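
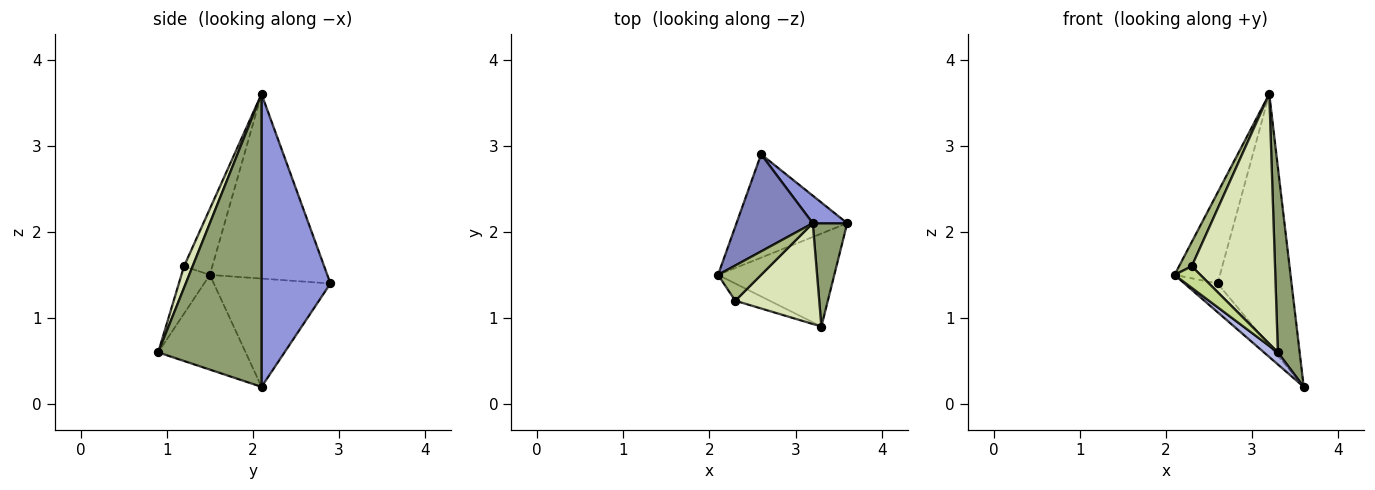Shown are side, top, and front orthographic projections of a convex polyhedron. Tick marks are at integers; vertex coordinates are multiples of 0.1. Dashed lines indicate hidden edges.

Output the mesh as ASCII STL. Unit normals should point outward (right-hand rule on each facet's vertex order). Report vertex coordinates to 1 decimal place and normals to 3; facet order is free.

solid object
 facet normal -0.686 0.195 -0.701
  outer loop
   vertex 2.6 2.9 1.4
   vertex 3.6 2.1 0.2
   vertex 2.1 1.5 1.5
  endloop
 endfacet
 facet normal -0.870 0.337 0.360
  outer loop
   vertex 3.2 2.1 3.6
   vertex 2.6 2.9 1.4
   vertex 2.1 1.5 1.5
  endloop
 endfacet
 facet normal 0.679 0.729 0.080
  outer loop
   vertex 3.2 2.1 3.6
   vertex 3.6 2.1 0.2
   vertex 2.6 2.9 1.4
  endloop
 endfacet
 facet normal -0.629 -0.100 -0.771
  outer loop
   vertex 3.3 0.9 0.6
   vertex 2.1 1.5 1.5
   vertex 3.6 2.1 0.2
  endloop
 endfacet
 facet normal 0.972 -0.205 0.114
  outer loop
   vertex 3.3 0.9 0.6
   vertex 3.6 2.1 0.2
   vertex 3.2 2.1 3.6
  endloop
 endfacet
 facet normal -0.784 -0.352 0.511
  outer loop
   vertex 2.3 1.2 1.6
   vertex 3.2 2.1 3.6
   vertex 2.1 1.5 1.5
  endloop
 endfacet
 facet normal -0.652 -0.592 -0.474
  outer loop
   vertex 2.3 1.2 1.6
   vertex 2.1 1.5 1.5
   vertex 3.3 0.9 0.6
  endloop
 endfacet
 facet normal 0.095 -0.923 0.372
  outer loop
   vertex 2.3 1.2 1.6
   vertex 3.3 0.9 0.6
   vertex 3.2 2.1 3.6
  endloop
 endfacet
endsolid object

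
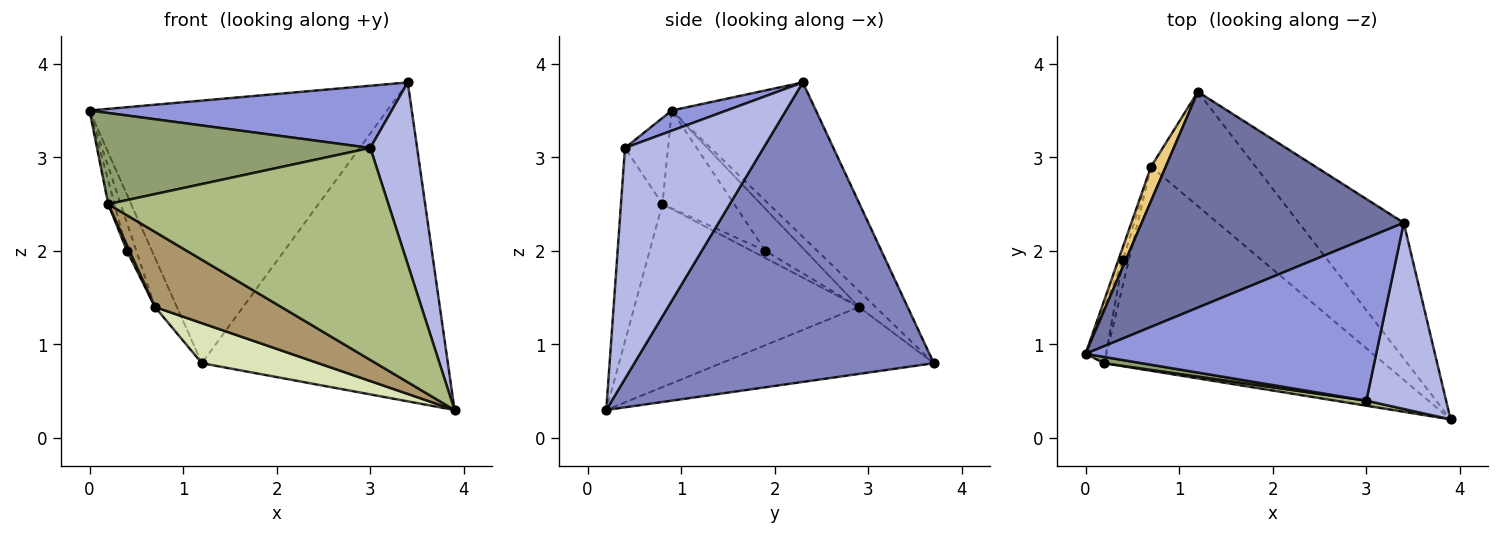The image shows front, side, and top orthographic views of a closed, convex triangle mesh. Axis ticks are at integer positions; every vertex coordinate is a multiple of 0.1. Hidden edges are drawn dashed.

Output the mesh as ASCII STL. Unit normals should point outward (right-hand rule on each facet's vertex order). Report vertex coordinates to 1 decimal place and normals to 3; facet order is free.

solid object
 facet normal -0.350 0.724 0.595
  outer loop
   vertex 3.4 2.3 3.8
   vertex 1.2 3.7 0.8
   vertex 0.0 0.9 3.5
  endloop
 endfacet
 facet normal 0.746 0.613 -0.261
  outer loop
   vertex 3.4 2.3 3.8
   vertex 3.9 0.2 0.3
   vertex 1.2 3.7 0.8
  endloop
 endfacet
 facet normal 0.065 -0.357 0.932
  outer loop
   vertex 3.0 0.4 3.1
   vertex 3.4 2.3 3.8
   vertex 0.0 0.9 3.5
  endloop
 endfacet
 facet normal 0.900 -0.304 0.311
  outer loop
   vertex 3.0 0.4 3.1
   vertex 3.9 0.2 0.3
   vertex 3.4 2.3 3.8
  endloop
 endfacet
 facet normal -0.155 -0.986 0.068
  outer loop
   vertex 0.2 0.8 2.5
   vertex 3.0 0.4 3.1
   vertex 0.0 0.9 3.5
  endloop
 endfacet
 facet normal -0.146 -0.989 0.024
  outer loop
   vertex 0.2 0.8 2.5
   vertex 3.9 0.2 0.3
   vertex 3.0 0.4 3.1
  endloop
 endfacet
 facet normal -0.975 0.085 -0.204
  outer loop
   vertex 0.4 1.9 2.0
   vertex 0.2 0.8 2.5
   vertex 0.0 0.9 3.5
  endloop
 endfacet
 facet normal -0.517 -0.283 -0.808
  outer loop
   vertex 0.7 2.9 1.4
   vertex 1.2 3.7 0.8
   vertex 3.9 0.2 0.3
  endloop
 endfacet
 facet normal -0.523 -0.294 -0.800
  outer loop
   vertex 0.7 2.9 1.4
   vertex 3.9 0.2 0.3
   vertex 0.2 0.8 2.5
  endloop
 endfacet
 facet normal -0.768 -0.144 -0.624
  outer loop
   vertex 0.7 2.9 1.4
   vertex 0.2 0.8 2.5
   vertex 0.4 1.9 2.0
  endloop
 endfacet
 facet normal -0.530 0.695 0.486
  outer loop
   vertex 0.7 2.9 1.4
   vertex 0.0 0.9 3.5
   vertex 1.2 3.7 0.8
  endloop
 endfacet
 facet normal -0.968 0.226 -0.108
  outer loop
   vertex 0.7 2.9 1.4
   vertex 0.4 1.9 2.0
   vertex 0.0 0.9 3.5
  endloop
 endfacet
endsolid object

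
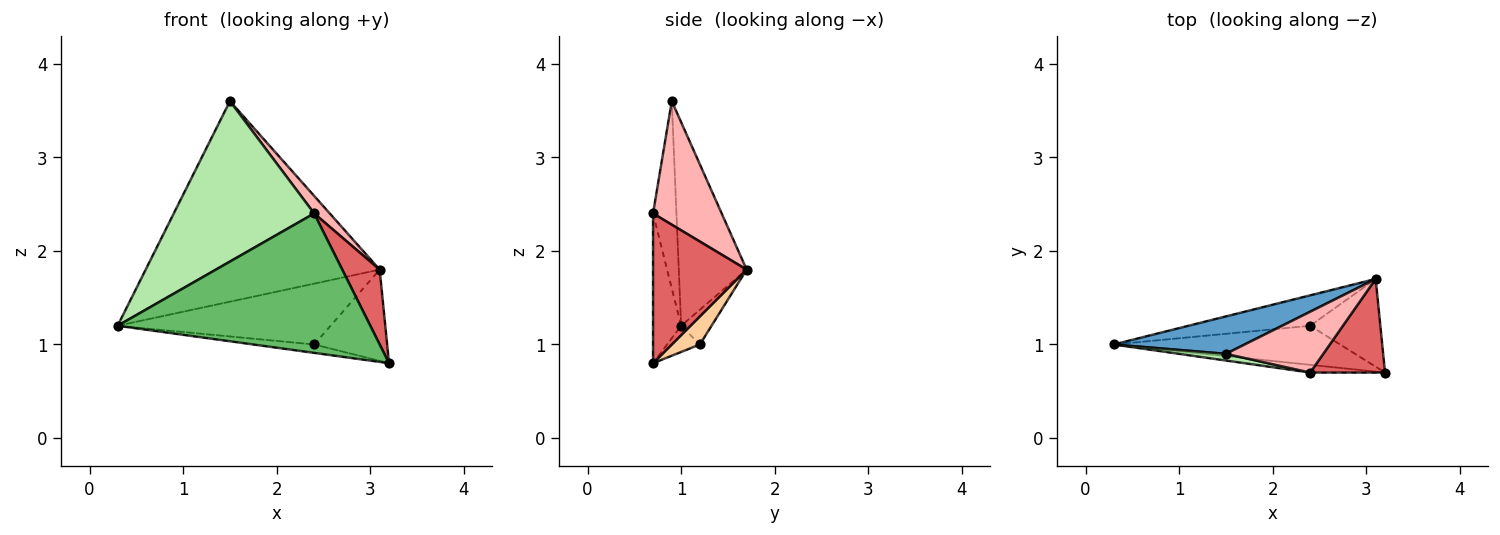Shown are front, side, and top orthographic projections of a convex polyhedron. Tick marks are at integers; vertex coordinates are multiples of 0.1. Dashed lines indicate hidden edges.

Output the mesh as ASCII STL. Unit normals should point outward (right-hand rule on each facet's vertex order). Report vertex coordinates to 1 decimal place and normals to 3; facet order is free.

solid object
 facet normal -0.274 0.945 0.176
  outer loop
   vertex 1.5 0.9 3.6
   vertex 3.1 1.7 1.8
   vertex 0.3 1.0 1.2
  endloop
 endfacet
 facet normal -0.112 0.209 -0.971
  outer loop
   vertex 2.4 1.2 1.0
   vertex 3.2 0.7 0.8
   vertex 0.3 1.0 1.2
  endloop
 endfacet
 facet normal -0.127 0.887 -0.444
  outer loop
   vertex 2.4 1.2 1.0
   vertex 0.3 1.0 1.2
   vertex 3.1 1.7 1.8
  endloop
 endfacet
 facet normal 0.267 0.695 -0.668
  outer loop
   vertex 2.4 1.2 1.0
   vertex 3.1 1.7 1.8
   vertex 3.2 0.7 0.8
  endloop
 endfacet
 facet normal -0.110 -0.992 -0.055
  outer loop
   vertex 2.4 0.7 2.4
   vertex 0.3 1.0 1.2
   vertex 3.2 0.7 0.8
  endloop
 endfacet
 facet normal -0.164 -0.986 0.041
  outer loop
   vertex 2.4 0.7 2.4
   vertex 1.5 0.9 3.6
   vertex 0.3 1.0 1.2
  endloop
 endfacet
 facet normal 0.842 -0.337 0.421
  outer loop
   vertex 2.4 0.7 2.4
   vertex 3.2 0.7 0.8
   vertex 3.1 1.7 1.8
  endloop
 endfacet
 facet normal 0.773 -0.176 0.609
  outer loop
   vertex 2.4 0.7 2.4
   vertex 3.1 1.7 1.8
   vertex 1.5 0.9 3.6
  endloop
 endfacet
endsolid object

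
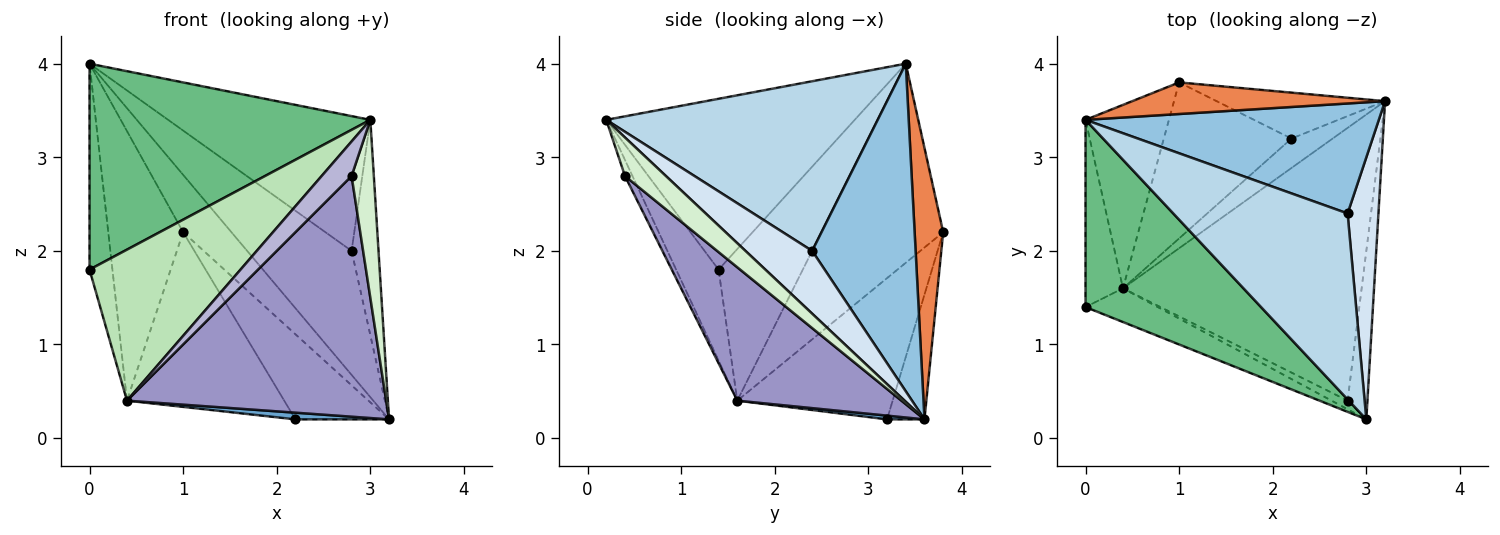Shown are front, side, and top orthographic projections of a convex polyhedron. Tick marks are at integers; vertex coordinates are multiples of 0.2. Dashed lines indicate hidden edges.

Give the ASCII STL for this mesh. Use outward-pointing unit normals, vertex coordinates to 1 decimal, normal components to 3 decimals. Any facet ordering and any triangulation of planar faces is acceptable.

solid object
 facet normal 0.088 -0.221 -0.971
  outer loop
   vertex 0.4 1.6 0.4
   vertex 2.2 3.2 0.2
   vertex 3.2 3.6 0.2
  endloop
 endfacet
 facet normal 0.595 0.601 0.533
  outer loop
   vertex 2.8 2.4 2.0
   vertex 3.2 3.6 0.2
   vertex 0.0 3.4 4.0
  endloop
 endfacet
 facet normal 0.619 0.461 0.636
  outer loop
   vertex 2.8 2.4 2.0
   vertex 0.0 3.4 4.0
   vertex 3.0 0.2 3.4
  endloop
 endfacet
 facet normal 0.844 0.341 0.415
  outer loop
   vertex 2.8 2.4 2.0
   vertex 3.0 0.2 3.4
   vertex 3.2 3.6 0.2
  endloop
 endfacet
 facet normal 0.460 0.778 0.428
  outer loop
   vertex 1.0 3.8 2.2
   vertex 0.0 3.4 4.0
   vertex 3.2 3.6 0.2
  endloop
 endfacet
 facet normal -0.332 0.830 -0.448
  outer loop
   vertex 1.0 3.8 2.2
   vertex 3.2 3.6 0.2
   vertex 2.2 3.2 0.2
  endloop
 endfacet
 facet normal -0.802 0.494 -0.336
  outer loop
   vertex 1.0 3.8 2.2
   vertex 0.4 1.6 0.4
   vertex 0.0 3.4 4.0
  endloop
 endfacet
 facet normal -0.593 0.600 -0.536
  outer loop
   vertex 1.0 3.8 2.2
   vertex 2.2 3.2 0.2
   vertex 0.4 1.6 0.4
  endloop
 endfacet
 facet normal -0.548 -0.619 0.563
  outer loop
   vertex 0.0 1.4 1.8
   vertex 3.0 0.2 3.4
   vertex 0.0 3.4 4.0
  endloop
 endfacet
 facet normal -0.939 0.255 -0.232
  outer loop
   vertex 0.0 1.4 1.8
   vertex 0.0 3.4 4.0
   vertex 0.4 1.6 0.4
  endloop
 endfacet
 facet normal -0.264 -0.941 -0.210
  outer loop
   vertex 0.0 1.4 1.8
   vertex 0.4 1.6 0.4
   vertex 3.0 0.2 3.4
  endloop
 endfacet
 facet normal 0.801 -0.435 -0.412
  outer loop
   vertex 2.8 0.4 2.8
   vertex 3.2 3.6 0.2
   vertex 3.0 0.2 3.4
  endloop
 endfacet
 facet normal 0.386 -0.610 -0.692
  outer loop
   vertex 2.8 0.4 2.8
   vertex 0.4 1.6 0.4
   vertex 3.2 3.6 0.2
  endloop
 endfacet
 facet normal -0.236 -0.943 -0.236
  outer loop
   vertex 2.8 0.4 2.8
   vertex 3.0 0.2 3.4
   vertex 0.4 1.6 0.4
  endloop
 endfacet
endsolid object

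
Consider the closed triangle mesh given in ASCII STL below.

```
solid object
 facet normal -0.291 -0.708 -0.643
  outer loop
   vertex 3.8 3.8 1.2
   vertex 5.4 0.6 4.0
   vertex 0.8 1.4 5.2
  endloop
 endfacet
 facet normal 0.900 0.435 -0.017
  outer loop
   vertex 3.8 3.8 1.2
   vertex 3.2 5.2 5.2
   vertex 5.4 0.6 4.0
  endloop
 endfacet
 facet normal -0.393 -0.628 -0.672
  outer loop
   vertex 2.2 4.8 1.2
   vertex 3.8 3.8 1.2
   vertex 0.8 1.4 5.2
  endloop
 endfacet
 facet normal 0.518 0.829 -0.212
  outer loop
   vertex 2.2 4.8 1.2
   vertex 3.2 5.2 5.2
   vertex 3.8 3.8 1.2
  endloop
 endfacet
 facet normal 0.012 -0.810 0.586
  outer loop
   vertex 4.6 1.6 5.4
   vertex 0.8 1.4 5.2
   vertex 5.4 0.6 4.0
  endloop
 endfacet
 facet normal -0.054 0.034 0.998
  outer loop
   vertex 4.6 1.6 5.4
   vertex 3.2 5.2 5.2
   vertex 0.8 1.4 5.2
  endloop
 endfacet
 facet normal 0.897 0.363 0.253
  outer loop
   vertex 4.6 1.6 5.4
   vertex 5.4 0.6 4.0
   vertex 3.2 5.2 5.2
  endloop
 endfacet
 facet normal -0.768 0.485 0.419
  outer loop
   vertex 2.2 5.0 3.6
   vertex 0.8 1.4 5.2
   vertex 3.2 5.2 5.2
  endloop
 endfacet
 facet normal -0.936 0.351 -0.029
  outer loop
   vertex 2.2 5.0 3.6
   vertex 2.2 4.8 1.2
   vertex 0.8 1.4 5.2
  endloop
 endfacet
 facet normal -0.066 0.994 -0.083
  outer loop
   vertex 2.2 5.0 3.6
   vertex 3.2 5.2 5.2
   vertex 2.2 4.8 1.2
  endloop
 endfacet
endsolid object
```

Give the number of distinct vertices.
7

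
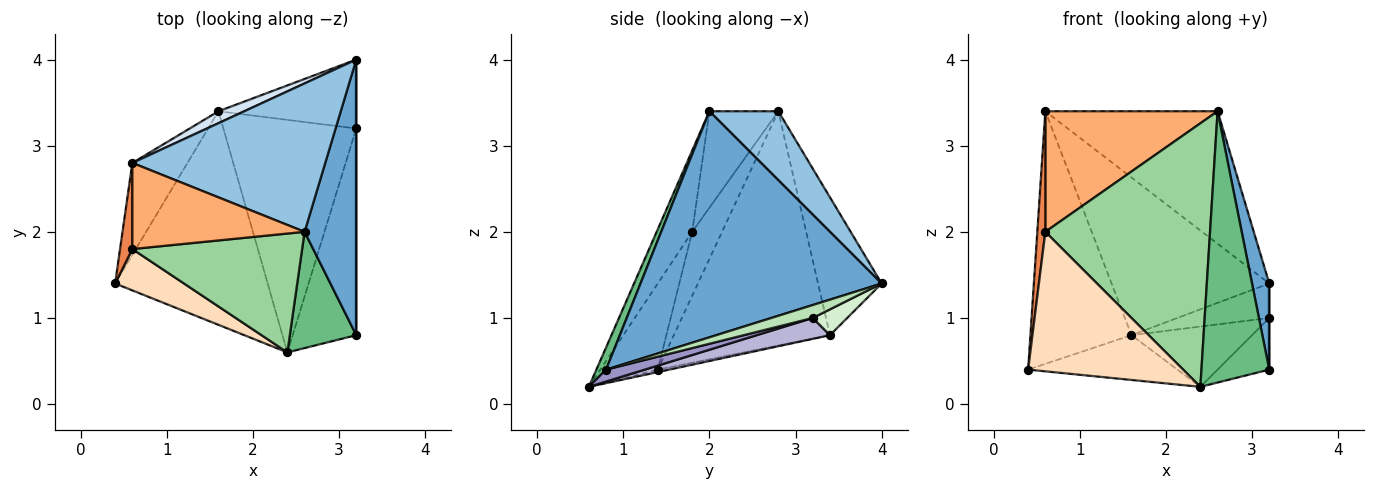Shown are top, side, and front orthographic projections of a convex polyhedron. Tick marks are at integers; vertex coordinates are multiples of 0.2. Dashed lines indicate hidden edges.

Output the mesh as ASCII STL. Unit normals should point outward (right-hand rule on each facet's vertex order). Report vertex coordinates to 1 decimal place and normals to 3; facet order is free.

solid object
 facet normal 0.973 -0.069 0.222
  outer loop
   vertex 2.6 2.0 3.4
   vertex 3.2 0.8 0.4
   vertex 3.2 4.0 1.4
  endloop
 endfacet
 facet normal 0.257 0.644 0.721
  outer loop
   vertex 0.6 2.8 3.4
   vertex 2.6 2.0 3.4
   vertex 3.2 4.0 1.4
  endloop
 endfacet
 facet normal -0.824 0.533 -0.194
  outer loop
   vertex 1.6 3.4 0.8
   vertex 0.4 1.4 0.4
   vertex 0.6 2.8 3.4
  endloop
 endfacet
 facet normal -0.373 0.925 0.070
  outer loop
   vertex 1.6 3.4 0.8
   vertex 0.6 2.8 3.4
   vertex 3.2 4.0 1.4
  endloop
 endfacet
 facet normal -0.949 -0.256 0.183
  outer loop
   vertex 0.6 1.8 2.0
   vertex 0.6 2.8 3.4
   vertex 0.4 1.4 0.4
  endloop
 endfacet
 facet normal -0.310 -0.774 0.553
  outer loop
   vertex 0.6 1.8 2.0
   vertex 2.6 2.0 3.4
   vertex 0.6 2.8 3.4
  endloop
 endfacet
 facet normal -0.016 0.205 -0.979
  outer loop
   vertex 2.4 0.6 0.2
   vertex 0.4 1.4 0.4
   vertex 1.6 3.4 0.8
  endloop
 endfacet
 facet normal -0.335 -0.904 0.268
  outer loop
   vertex 2.4 0.6 0.2
   vertex 0.6 1.8 2.0
   vertex 0.4 1.4 0.4
  endloop
 endfacet
 facet normal 0.130 -0.911 0.391
  outer loop
   vertex 2.4 0.6 0.2
   vertex 3.2 0.8 0.4
   vertex 2.6 2.0 3.4
  endloop
 endfacet
 facet normal -0.193 -0.894 0.403
  outer loop
   vertex 2.4 0.6 0.2
   vertex 2.6 2.0 3.4
   vertex 0.6 1.8 2.0
  endloop
 endfacet
 facet normal 1.000 0.000 0.000
  outer loop
   vertex 3.2 3.2 1.0
   vertex 3.2 4.0 1.4
   vertex 3.2 0.8 0.4
  endloop
 endfacet
 facet normal 0.165 0.441 -0.882
  outer loop
   vertex 3.2 3.2 1.0
   vertex 1.6 3.4 0.8
   vertex 3.2 4.0 1.4
  endloop
 endfacet
 facet normal 0.179 0.239 -0.954
  outer loop
   vertex 3.2 3.2 1.0
   vertex 3.2 0.8 0.4
   vertex 2.4 0.6 0.2
  endloop
 endfacet
 facet normal 0.151 0.248 -0.957
  outer loop
   vertex 3.2 3.2 1.0
   vertex 2.4 0.6 0.2
   vertex 1.6 3.4 0.8
  endloop
 endfacet
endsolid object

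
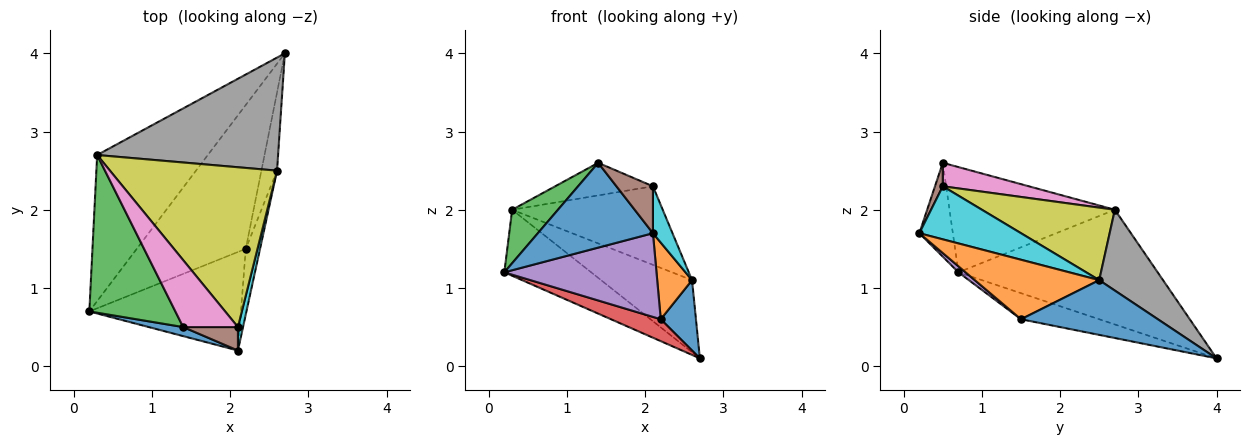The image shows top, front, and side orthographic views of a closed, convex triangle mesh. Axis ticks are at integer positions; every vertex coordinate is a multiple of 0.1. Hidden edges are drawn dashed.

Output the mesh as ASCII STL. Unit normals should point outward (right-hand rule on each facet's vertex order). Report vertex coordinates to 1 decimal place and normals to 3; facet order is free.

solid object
 facet normal -0.278 -0.955 0.102
  outer loop
   vertex 1.4 0.5 2.6
   vertex 0.2 0.7 1.2
   vertex 2.1 0.2 1.7
  endloop
 endfacet
 facet normal -0.687 0.299 -0.663
  outer loop
   vertex 0.3 2.7 2.0
   vertex 2.7 4.0 0.1
   vertex 0.2 0.7 1.2
  endloop
 endfacet
 facet normal -0.757 -0.210 0.619
  outer loop
   vertex 0.3 2.7 2.0
   vertex 0.2 0.7 1.2
   vertex 1.4 0.5 2.6
  endloop
 endfacet
 facet normal -0.230 -0.146 -0.962
  outer loop
   vertex 2.2 1.5 0.6
   vertex 0.2 0.7 1.2
   vertex 2.7 4.0 0.1
  endloop
 endfacet
 facet normal 0.030 -0.647 -0.762
  outer loop
   vertex 2.2 1.5 0.6
   vertex 2.1 0.2 1.7
   vertex 0.2 0.7 1.2
  endloop
 endfacet
 facet normal 0.188 -0.878 0.439
  outer loop
   vertex 2.1 0.5 2.3
   vertex 1.4 0.5 2.6
   vertex 2.1 0.2 1.7
  endloop
 endfacet
 facet normal 0.360 0.409 0.839
  outer loop
   vertex 2.1 0.5 2.3
   vertex 0.3 2.7 2.0
   vertex 1.4 0.5 2.6
  endloop
 endfacet
 facet normal 0.353 0.503 0.789
  outer loop
   vertex 2.6 2.5 1.1
   vertex 2.7 4.0 0.1
   vertex 0.3 2.7 2.0
  endloop
 endfacet
 facet normal 0.363 0.411 0.836
  outer loop
   vertex 2.6 2.5 1.1
   vertex 0.3 2.7 2.0
   vertex 2.1 0.5 2.3
  endloop
 endfacet
 facet normal 0.978 -0.188 0.094
  outer loop
   vertex 2.6 2.5 1.1
   vertex 2.1 0.5 2.3
   vertex 2.1 0.2 1.7
  endloop
 endfacet
 facet normal 0.933 -0.240 -0.267
  outer loop
   vertex 2.6 2.5 1.1
   vertex 2.2 1.5 0.6
   vertex 2.7 4.0 0.1
  endloop
 endfacet
 facet normal 0.938 -0.263 -0.225
  outer loop
   vertex 2.6 2.5 1.1
   vertex 2.1 0.2 1.7
   vertex 2.2 1.5 0.6
  endloop
 endfacet
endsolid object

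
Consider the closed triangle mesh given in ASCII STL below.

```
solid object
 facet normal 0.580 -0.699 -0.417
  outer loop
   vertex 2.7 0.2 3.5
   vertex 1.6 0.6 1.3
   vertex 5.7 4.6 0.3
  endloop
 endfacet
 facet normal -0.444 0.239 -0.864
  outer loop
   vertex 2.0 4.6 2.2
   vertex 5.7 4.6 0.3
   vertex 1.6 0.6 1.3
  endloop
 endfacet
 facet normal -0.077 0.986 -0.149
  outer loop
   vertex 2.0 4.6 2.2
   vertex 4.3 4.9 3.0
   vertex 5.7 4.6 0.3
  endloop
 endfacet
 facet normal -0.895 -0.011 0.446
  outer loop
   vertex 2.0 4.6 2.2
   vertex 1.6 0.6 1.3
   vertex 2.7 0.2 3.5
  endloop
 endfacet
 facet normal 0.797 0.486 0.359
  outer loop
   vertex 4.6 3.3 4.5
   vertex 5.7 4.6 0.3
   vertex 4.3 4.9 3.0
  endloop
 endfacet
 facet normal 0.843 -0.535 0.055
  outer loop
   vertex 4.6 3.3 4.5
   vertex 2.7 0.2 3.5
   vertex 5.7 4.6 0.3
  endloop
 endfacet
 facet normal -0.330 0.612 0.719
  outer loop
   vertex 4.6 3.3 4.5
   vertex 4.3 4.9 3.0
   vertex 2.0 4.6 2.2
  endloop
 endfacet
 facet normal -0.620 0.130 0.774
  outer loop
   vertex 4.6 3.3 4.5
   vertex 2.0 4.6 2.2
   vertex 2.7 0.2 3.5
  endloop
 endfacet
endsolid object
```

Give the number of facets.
8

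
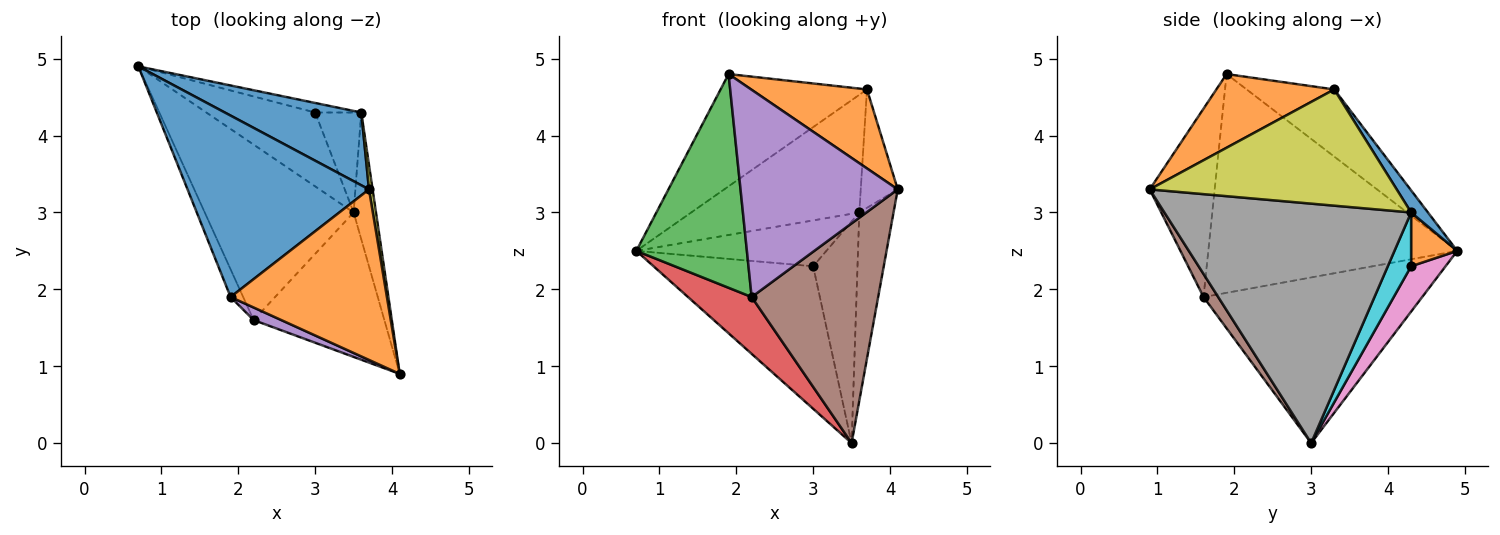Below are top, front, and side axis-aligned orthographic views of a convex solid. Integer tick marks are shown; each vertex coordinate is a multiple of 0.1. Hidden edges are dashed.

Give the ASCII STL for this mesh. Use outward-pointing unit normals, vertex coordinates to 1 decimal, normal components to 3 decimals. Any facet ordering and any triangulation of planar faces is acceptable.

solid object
 facet normal -0.300 0.502 0.811
  outer loop
   vertex 3.7 3.3 4.6
   vertex 0.7 4.9 2.5
   vertex 1.9 1.9 4.8
  endloop
 endfacet
 facet normal 0.393 -0.386 0.834
  outer loop
   vertex 3.7 3.3 4.6
   vertex 1.9 1.9 4.8
   vertex 4.1 0.9 3.3
  endloop
 endfacet
 facet normal -0.913 -0.405 -0.052
  outer loop
   vertex 2.2 1.6 1.9
   vertex 1.9 1.9 4.8
   vertex 0.7 4.9 2.5
  endloop
 endfacet
 facet normal -0.727 -0.212 -0.653
  outer loop
   vertex 2.2 1.6 1.9
   vertex 0.7 4.9 2.5
   vertex 3.5 3.0 0.0
  endloop
 endfacet
 facet normal -0.381 -0.923 0.056
  outer loop
   vertex 2.2 1.6 1.9
   vertex 4.1 0.9 3.3
   vertex 1.9 1.9 4.8
  endloop
 endfacet
 facet normal 0.096 -0.832 -0.547
  outer loop
   vertex 2.2 1.6 1.9
   vertex 3.5 3.0 0.0
   vertex 4.1 0.9 3.3
  endloop
 endfacet
 facet normal 0.188 0.872 -0.452
  outer loop
   vertex 3.0 4.3 2.3
   vertex 3.5 3.0 0.0
   vertex 0.7 4.9 2.5
  endloop
 endfacet
 facet normal 0.986 0.137 -0.092
  outer loop
   vertex 3.6 4.3 3.0
   vertex 4.1 0.9 3.3
   vertex 3.5 3.0 0.0
  endloop
 endfacet
 facet normal 0.988 0.148 0.031
  outer loop
   vertex 3.6 4.3 3.0
   vertex 3.7 3.3 4.6
   vertex 4.1 0.9 3.3
  endloop
 endfacet
 facet normal 0.432 0.822 -0.371
  outer loop
   vertex 3.6 4.3 3.0
   vertex 3.5 3.0 0.0
   vertex 3.0 4.3 2.3
  endloop
 endfacet
 facet normal 0.085 0.847 0.524
  outer loop
   vertex 3.6 4.3 3.0
   vertex 0.7 4.9 2.5
   vertex 3.7 3.3 4.6
  endloop
 endfacet
 facet normal 0.231 0.952 -0.198
  outer loop
   vertex 3.6 4.3 3.0
   vertex 3.0 4.3 2.3
   vertex 0.7 4.9 2.5
  endloop
 endfacet
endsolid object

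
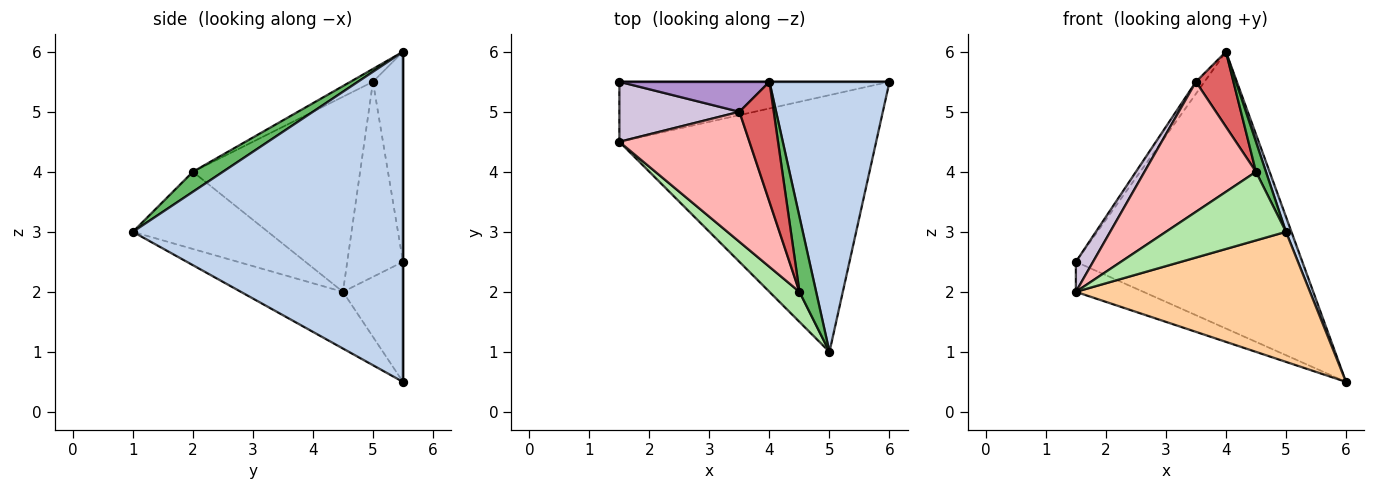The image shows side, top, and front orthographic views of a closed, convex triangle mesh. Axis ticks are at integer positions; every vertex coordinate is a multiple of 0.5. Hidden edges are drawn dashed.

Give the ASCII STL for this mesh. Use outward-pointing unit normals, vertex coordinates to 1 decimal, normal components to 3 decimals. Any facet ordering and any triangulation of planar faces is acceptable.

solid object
 facet normal 0.000 1.000 0.000
  outer loop
   vertex 4.0 5.5 6.0
   vertex 6.0 5.5 0.5
   vertex 1.5 5.5 2.5
  endloop
 endfacet
 facet normal 0.940 -0.019 0.342
  outer loop
   vertex 4.0 5.5 6.0
   vertex 5.0 1.0 3.0
   vertex 6.0 5.5 0.5
  endloop
 endfacet
 facet normal -0.369 0.416 -0.831
  outer loop
   vertex 1.5 4.5 2.0
   vertex 1.5 5.5 2.5
   vertex 6.0 5.5 0.5
  endloop
 endfacet
 facet normal -0.193 -0.443 -0.875
  outer loop
   vertex 1.5 4.5 2.0
   vertex 6.0 5.5 0.5
   vertex 5.0 1.0 3.0
  endloop
 endfacet
 facet normal 0.744 -0.248 0.620
  outer loop
   vertex 4.5 2.0 4.0
   vertex 5.0 1.0 3.0
   vertex 4.0 5.5 6.0
  endloop
 endfacet
 facet normal -0.718 -0.638 0.279
  outer loop
   vertex 4.5 2.0 4.0
   vertex 1.5 4.5 2.0
   vertex 5.0 1.0 3.0
  endloop
 endfacet
 facet normal -0.303 -0.505 0.808
  outer loop
   vertex 3.5 5.0 5.5
   vertex 4.5 2.0 4.0
   vertex 4.0 5.5 6.0
  endloop
 endfacet
 facet normal -0.728 -0.485 0.485
  outer loop
   vertex 3.5 5.0 5.5
   vertex 1.5 4.5 2.0
   vertex 4.5 2.0 4.0
  endloop
 endfacet
 facet normal -0.793 0.226 0.566
  outer loop
   vertex 3.5 5.0 5.5
   vertex 4.0 5.5 6.0
   vertex 1.5 5.5 2.5
  endloop
 endfacet
 facet normal -0.824 -0.253 0.507
  outer loop
   vertex 3.5 5.0 5.5
   vertex 1.5 5.5 2.5
   vertex 1.5 4.5 2.0
  endloop
 endfacet
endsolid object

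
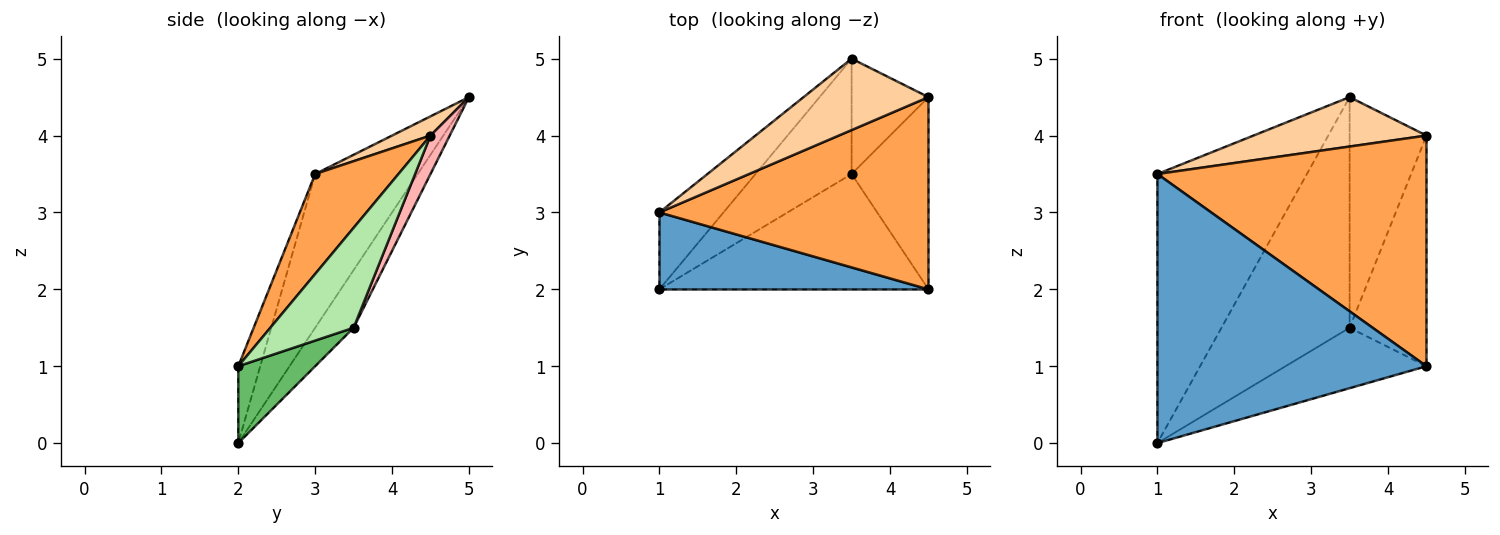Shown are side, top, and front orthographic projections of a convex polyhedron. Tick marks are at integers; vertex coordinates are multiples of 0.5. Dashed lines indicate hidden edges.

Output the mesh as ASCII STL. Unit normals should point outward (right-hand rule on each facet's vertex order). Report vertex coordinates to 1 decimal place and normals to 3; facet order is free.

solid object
 facet normal -0.078 -0.959 0.274
  outer loop
   vertex 1.0 3.0 3.5
   vertex 1.0 2.0 0.0
   vertex 4.5 2.0 1.0
  endloop
 endfacet
 facet normal -0.550 0.803 -0.229
  outer loop
   vertex 1.0 3.0 3.5
   vertex 3.5 5.0 4.5
   vertex 1.0 2.0 0.0
  endloop
 endfacet
 facet normal 0.231 -0.747 0.623
  outer loop
   vertex 1.0 3.0 3.5
   vertex 4.5 2.0 1.0
   vertex 4.5 4.5 4.0
  endloop
 endfacet
 facet normal 0.125 -0.565 0.816
  outer loop
   vertex 1.0 3.0 3.5
   vertex 4.5 4.5 4.0
   vertex 3.5 5.0 4.5
  endloop
 endfacet
 facet normal 0.245 0.450 -0.859
  outer loop
   vertex 3.5 3.5 1.5
   vertex 4.5 2.0 1.0
   vertex 1.0 2.0 0.0
  endloop
 endfacet
 facet normal 0.640 0.590 -0.492
  outer loop
   vertex 3.5 3.5 1.5
   vertex 4.5 4.5 4.0
   vertex 4.5 2.0 1.0
  endloop
 endfacet
 facet normal -0.259 0.864 -0.432
  outer loop
   vertex 3.5 3.5 1.5
   vertex 1.0 2.0 0.0
   vertex 3.5 5.0 4.5
  endloop
 endfacet
 facet normal 0.218 0.873 -0.436
  outer loop
   vertex 3.5 3.5 1.5
   vertex 3.5 5.0 4.5
   vertex 4.5 4.5 4.0
  endloop
 endfacet
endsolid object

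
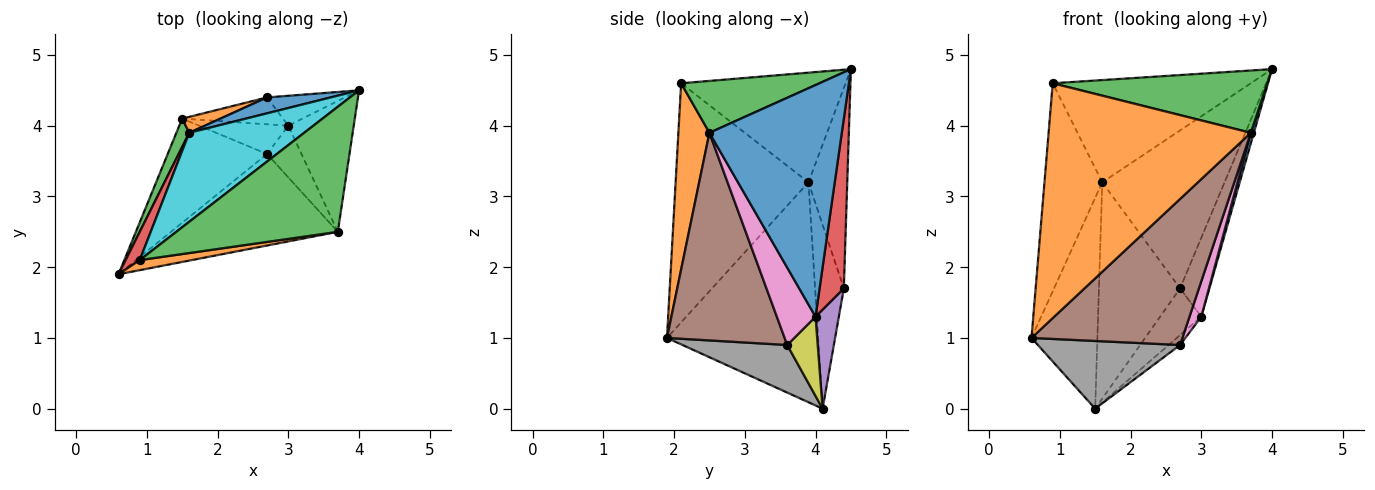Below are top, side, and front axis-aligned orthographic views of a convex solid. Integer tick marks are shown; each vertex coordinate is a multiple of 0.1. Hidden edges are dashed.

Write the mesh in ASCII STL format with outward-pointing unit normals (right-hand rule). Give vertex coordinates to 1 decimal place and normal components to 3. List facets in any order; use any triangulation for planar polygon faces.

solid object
 facet normal 0.962 -0.022 -0.272
  outer loop
   vertex 3.7 2.5 3.9
   vertex 3.0 4.0 1.3
   vertex 4.0 4.5 4.8
  endloop
 endfacet
 facet normal 0.152 -0.988 0.042
  outer loop
   vertex 0.9 2.1 4.6
   vertex 0.6 1.9 1.0
   vertex 3.7 2.5 3.9
  endloop
 endfacet
 facet normal 0.276 -0.429 0.860
  outer loop
   vertex 0.9 2.1 4.6
   vertex 3.7 2.5 3.9
   vertex 4.0 4.5 4.8
  endloop
 endfacet
 facet normal 0.612 0.739 -0.280
  outer loop
   vertex 2.7 4.4 1.7
   vertex 4.0 4.5 4.8
   vertex 3.0 4.0 1.3
  endloop
 endfacet
 facet normal 0.440 0.778 -0.448
  outer loop
   vertex 2.7 4.4 1.7
   vertex 3.0 4.0 1.3
   vertex 1.5 4.1 0.0
  endloop
 endfacet
 facet normal 0.551 -0.707 -0.443
  outer loop
   vertex 2.7 3.6 0.9
   vertex 3.7 2.5 3.9
   vertex 0.6 1.9 1.0
  endloop
 endfacet
 facet normal 0.880 -0.268 -0.392
  outer loop
   vertex 2.7 3.6 0.9
   vertex 3.0 4.0 1.3
   vertex 3.7 2.5 3.9
  endloop
 endfacet
 facet normal 0.373 -0.506 -0.778
  outer loop
   vertex 2.7 3.6 0.9
   vertex 0.6 1.9 1.0
   vertex 1.5 4.1 0.0
  endloop
 endfacet
 facet normal 0.645 0.242 -0.725
  outer loop
   vertex 2.7 3.6 0.9
   vertex 1.5 4.1 0.0
   vertex 3.0 4.0 1.3
  endloop
 endfacet
 facet normal -0.531 0.639 0.556
  outer loop
   vertex 1.6 3.9 3.2
   vertex 0.9 2.1 4.6
   vertex 4.0 4.5 4.8
  endloop
 endfacet
 facet normal -0.301 0.949 0.096
  outer loop
   vertex 1.6 3.9 3.2
   vertex 4.0 4.5 4.8
   vertex 2.7 4.4 1.7
  endloop
 endfacet
 facet normal -0.333 0.940 0.069
  outer loop
   vertex 1.6 3.9 3.2
   vertex 2.7 4.4 1.7
   vertex 1.5 4.1 0.0
  endloop
 endfacet
 facet normal -0.915 0.399 0.054
  outer loop
   vertex 1.6 3.9 3.2
   vertex 1.5 4.1 0.0
   vertex 0.6 1.9 1.0
  endloop
 endfacet
 facet normal -0.916 0.398 0.054
  outer loop
   vertex 1.6 3.9 3.2
   vertex 0.6 1.9 1.0
   vertex 0.9 2.1 4.6
  endloop
 endfacet
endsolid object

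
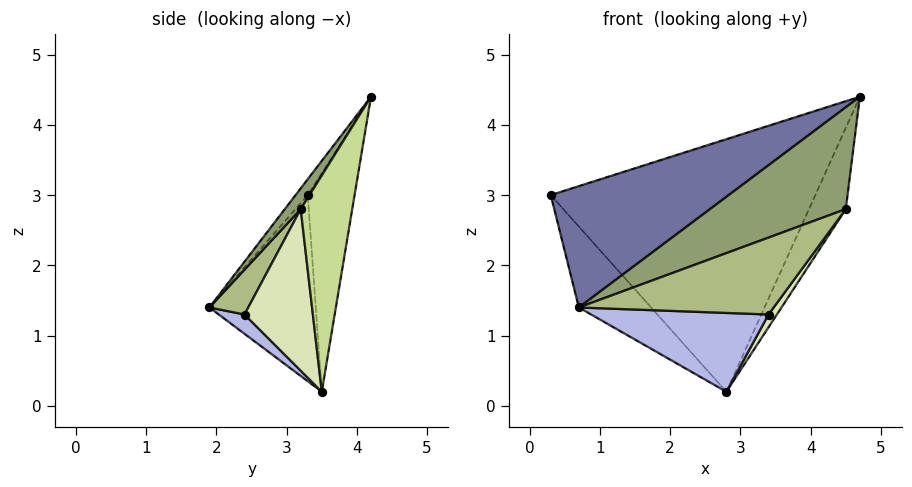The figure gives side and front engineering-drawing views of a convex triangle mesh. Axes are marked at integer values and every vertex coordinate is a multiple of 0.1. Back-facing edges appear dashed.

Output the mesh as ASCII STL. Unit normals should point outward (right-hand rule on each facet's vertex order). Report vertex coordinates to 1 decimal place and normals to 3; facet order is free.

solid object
 facet normal -0.052 -0.758 0.650
  outer loop
   vertex 0.7 1.9 1.4
   vertex 4.7 4.2 4.4
   vertex 0.3 3.3 3.0
  endloop
 endfacet
 facet normal -0.174 0.981 -0.085
  outer loop
   vertex 2.8 3.5 0.2
   vertex 0.3 3.3 3.0
   vertex 4.7 4.2 4.4
  endloop
 endfacet
 facet normal -0.678 0.461 -0.573
  outer loop
   vertex 2.8 3.5 0.2
   vertex 0.7 1.9 1.4
   vertex 0.3 3.3 3.0
  endloop
 endfacet
 facet normal 0.098 -0.676 -0.730
  outer loop
   vertex 3.4 2.4 1.3
   vertex 0.7 1.9 1.4
   vertex 2.8 3.5 0.2
  endloop
 endfacet
 facet normal 0.100 -0.849 0.518
  outer loop
   vertex 4.5 3.2 2.8
   vertex 4.7 4.2 4.4
   vertex 0.7 1.9 1.4
  endloop
 endfacet
 facet normal 0.183 -0.917 0.355
  outer loop
   vertex 4.5 3.2 2.8
   vertex 0.7 1.9 1.4
   vertex 3.4 2.4 1.3
  endloop
 endfacet
 facet normal 0.738 0.527 -0.422
  outer loop
   vertex 4.5 3.2 2.8
   vertex 2.8 3.5 0.2
   vertex 4.7 4.2 4.4
  endloop
 endfacet
 facet normal 0.827 -0.101 -0.553
  outer loop
   vertex 4.5 3.2 2.8
   vertex 3.4 2.4 1.3
   vertex 2.8 3.5 0.2
  endloop
 endfacet
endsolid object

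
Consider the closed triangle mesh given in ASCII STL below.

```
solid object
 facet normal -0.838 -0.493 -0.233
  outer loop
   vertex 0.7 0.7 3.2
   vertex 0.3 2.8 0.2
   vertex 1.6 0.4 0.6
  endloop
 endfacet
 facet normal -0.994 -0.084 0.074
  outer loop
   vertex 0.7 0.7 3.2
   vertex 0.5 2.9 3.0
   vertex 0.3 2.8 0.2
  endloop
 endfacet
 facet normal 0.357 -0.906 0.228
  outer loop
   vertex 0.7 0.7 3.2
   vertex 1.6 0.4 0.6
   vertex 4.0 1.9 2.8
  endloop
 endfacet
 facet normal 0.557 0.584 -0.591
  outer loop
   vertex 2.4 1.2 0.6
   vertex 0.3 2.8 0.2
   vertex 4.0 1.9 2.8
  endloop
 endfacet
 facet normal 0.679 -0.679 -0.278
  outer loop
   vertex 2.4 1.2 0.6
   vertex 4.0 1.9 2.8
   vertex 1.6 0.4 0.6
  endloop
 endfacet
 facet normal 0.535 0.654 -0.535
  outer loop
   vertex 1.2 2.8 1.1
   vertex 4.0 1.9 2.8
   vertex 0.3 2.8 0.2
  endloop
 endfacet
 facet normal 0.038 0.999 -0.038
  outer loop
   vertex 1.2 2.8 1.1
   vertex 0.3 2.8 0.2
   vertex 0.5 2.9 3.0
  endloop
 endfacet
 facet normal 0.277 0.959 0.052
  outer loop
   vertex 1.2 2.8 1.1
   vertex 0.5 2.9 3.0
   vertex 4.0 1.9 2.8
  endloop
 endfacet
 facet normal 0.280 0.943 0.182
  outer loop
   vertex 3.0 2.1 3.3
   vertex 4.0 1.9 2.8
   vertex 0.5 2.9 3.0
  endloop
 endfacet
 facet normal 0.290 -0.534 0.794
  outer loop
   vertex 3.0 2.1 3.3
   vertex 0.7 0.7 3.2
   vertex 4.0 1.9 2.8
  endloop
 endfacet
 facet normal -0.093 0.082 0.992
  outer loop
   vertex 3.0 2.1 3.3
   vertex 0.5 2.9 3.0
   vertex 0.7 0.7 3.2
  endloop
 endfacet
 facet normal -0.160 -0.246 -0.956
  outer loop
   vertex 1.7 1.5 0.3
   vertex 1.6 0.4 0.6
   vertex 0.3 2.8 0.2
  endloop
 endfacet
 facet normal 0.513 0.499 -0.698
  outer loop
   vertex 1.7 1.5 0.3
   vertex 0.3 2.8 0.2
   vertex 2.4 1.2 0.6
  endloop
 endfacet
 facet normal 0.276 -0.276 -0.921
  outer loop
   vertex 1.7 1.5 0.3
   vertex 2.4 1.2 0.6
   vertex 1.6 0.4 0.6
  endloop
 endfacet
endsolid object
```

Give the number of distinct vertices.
9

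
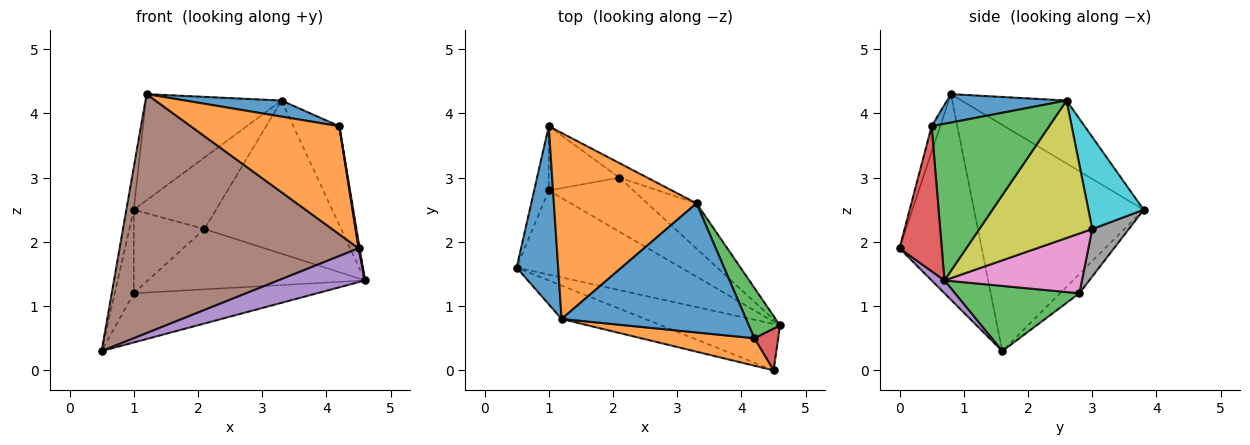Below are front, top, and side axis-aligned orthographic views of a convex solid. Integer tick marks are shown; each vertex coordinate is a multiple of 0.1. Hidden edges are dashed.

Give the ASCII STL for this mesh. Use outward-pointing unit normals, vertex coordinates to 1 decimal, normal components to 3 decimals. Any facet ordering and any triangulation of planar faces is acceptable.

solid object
 facet normal -0.983 0.043 0.181
  outer loop
   vertex 1.2 0.8 4.3
   vertex 1.0 3.8 2.5
   vertex 0.5 1.6 0.3
  endloop
 endfacet
 facet normal -0.358 0.463 0.811
  outer loop
   vertex 3.3 2.6 4.2
   vertex 1.0 3.8 2.5
   vertex 1.2 0.8 4.3
  endloop
 endfacet
 facet normal 0.324 0.478 -0.817
  outer loop
   vertex 1.0 2.8 1.2
   vertex 4.6 0.7 1.4
   vertex 0.5 1.6 0.3
  endloop
 endfacet
 facet normal -0.627 0.617 -0.475
  outer loop
   vertex 1.0 2.8 1.2
   vertex 0.5 1.6 0.3
   vertex 1.0 3.8 2.5
  endloop
 endfacet
 facet normal 0.087 -0.587 -0.805
  outer loop
   vertex 4.5 0.0 1.9
   vertex 0.5 1.6 0.3
   vertex 4.6 0.7 1.4
  endloop
 endfacet
 facet normal -0.323 -0.937 -0.131
  outer loop
   vertex 4.5 0.0 1.9
   vertex 1.2 0.8 4.3
   vertex 0.5 1.6 0.3
  endloop
 endfacet
 facet normal 0.426 0.674 -0.604
  outer loop
   vertex 2.1 3.0 2.2
   vertex 4.6 0.7 1.4
   vertex 1.0 2.8 1.2
  endloop
 endfacet
 facet normal 0.379 0.733 -0.564
  outer loop
   vertex 2.1 3.0 2.2
   vertex 1.0 2.8 1.2
   vertex 1.0 3.8 2.5
  endloop
 endfacet
 facet normal 0.621 0.752 -0.222
  outer loop
   vertex 2.1 3.0 2.2
   vertex 3.3 2.6 4.2
   vertex 4.6 0.7 1.4
  endloop
 endfacet
 facet normal 0.550 0.818 -0.166
  outer loop
   vertex 2.1 3.0 2.2
   vertex 1.0 3.8 2.5
   vertex 3.3 2.6 4.2
  endloop
 endfacet
 facet normal 0.151 -0.122 0.981
  outer loop
   vertex 4.2 0.5 3.8
   vertex 3.3 2.6 4.2
   vertex 1.2 0.8 4.3
  endloop
 endfacet
 facet normal -0.056 -0.968 0.246
  outer loop
   vertex 4.2 0.5 3.8
   vertex 1.2 0.8 4.3
   vertex 4.5 0.0 1.9
  endloop
 endfacet
 facet normal 0.916 0.358 0.182
  outer loop
   vertex 4.2 0.5 3.8
   vertex 4.6 0.7 1.4
   vertex 3.3 2.6 4.2
  endloop
 endfacet
 facet normal 0.986 -0.025 0.162
  outer loop
   vertex 4.2 0.5 3.8
   vertex 4.5 0.0 1.9
   vertex 4.6 0.7 1.4
  endloop
 endfacet
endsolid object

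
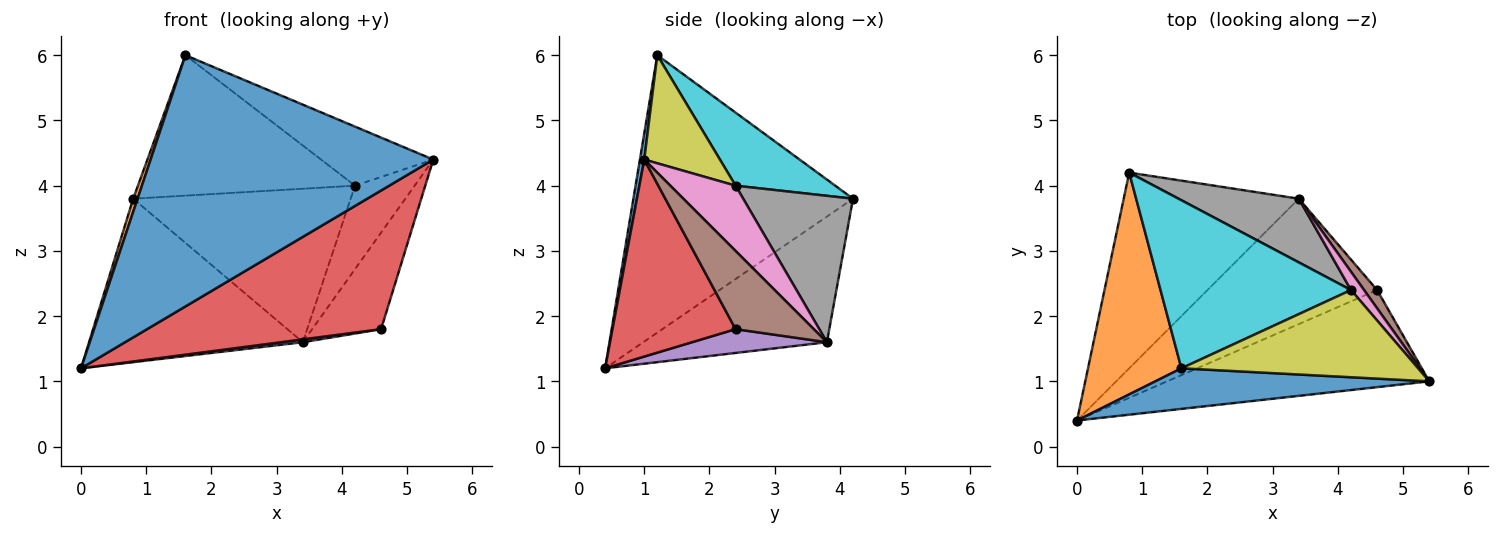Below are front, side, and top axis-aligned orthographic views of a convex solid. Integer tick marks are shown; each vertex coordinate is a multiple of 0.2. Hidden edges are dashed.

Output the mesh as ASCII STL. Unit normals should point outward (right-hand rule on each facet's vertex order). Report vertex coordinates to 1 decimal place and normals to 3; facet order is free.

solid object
 facet normal 0.015 -0.987 0.159
  outer loop
   vertex 1.6 1.2 6.0
   vertex 0.0 0.4 1.2
   vertex 5.4 1.0 4.4
  endloop
 endfacet
 facet normal -0.948 -0.019 0.319
  outer loop
   vertex 1.6 1.2 6.0
   vertex 0.8 4.2 3.8
   vertex 0.0 0.4 1.2
  endloop
 endfacet
 facet normal -0.482 0.562 -0.672
  outer loop
   vertex 3.4 3.8 1.6
   vertex 0.0 0.4 1.2
   vertex 0.8 4.2 3.8
  endloop
 endfacet
 facet normal 0.396 -0.752 -0.527
  outer loop
   vertex 4.6 2.4 1.8
   vertex 5.4 1.0 4.4
   vertex 0.0 0.4 1.2
  endloop
 endfacet
 facet normal 0.139 -0.022 -0.990
  outer loop
   vertex 4.6 2.4 1.8
   vertex 0.0 0.4 1.2
   vertex 3.4 3.8 1.6
  endloop
 endfacet
 facet normal 0.745 0.656 0.124
  outer loop
   vertex 4.6 2.4 1.8
   vertex 3.4 3.8 1.6
   vertex 5.4 1.0 4.4
  endloop
 endfacet
 facet normal 0.730 0.668 0.146
  outer loop
   vertex 4.2 2.4 4.0
   vertex 5.4 1.0 4.4
   vertex 3.4 3.8 1.6
  endloop
 endfacet
 facet normal 0.423 0.837 0.347
  outer loop
   vertex 4.2 2.4 4.0
   vertex 3.4 3.8 1.6
   vertex 0.8 4.2 3.8
  endloop
 endfacet
 facet normal 0.354 0.524 0.774
  outer loop
   vertex 4.2 2.4 4.0
   vertex 1.6 1.2 6.0
   vertex 5.4 1.0 4.4
  endloop
 endfacet
 facet normal 0.282 0.615 0.736
  outer loop
   vertex 4.2 2.4 4.0
   vertex 0.8 4.2 3.8
   vertex 1.6 1.2 6.0
  endloop
 endfacet
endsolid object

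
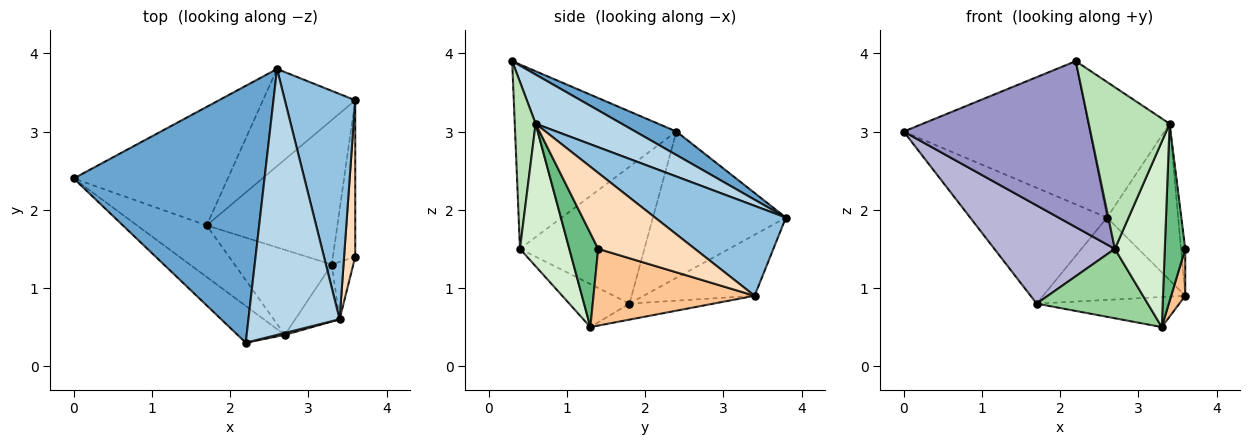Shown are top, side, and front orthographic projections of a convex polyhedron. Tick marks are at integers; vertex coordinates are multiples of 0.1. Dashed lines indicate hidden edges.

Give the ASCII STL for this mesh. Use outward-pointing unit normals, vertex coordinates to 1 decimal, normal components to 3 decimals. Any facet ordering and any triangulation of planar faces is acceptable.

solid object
 facet normal 0.107 0.484 0.868
  outer loop
   vertex 2.6 3.8 1.9
   vertex 0.0 2.4 3.0
   vertex 2.2 0.3 3.9
  endloop
 endfacet
 facet normal 0.724 0.393 0.567
  outer loop
   vertex 2.6 3.8 1.9
   vertex 3.4 0.6 3.1
   vertex 3.6 3.4 0.9
  endloop
 endfacet
 facet normal 0.433 0.409 0.803
  outer loop
   vertex 2.6 3.8 1.9
   vertex 2.2 0.3 3.9
   vertex 3.4 0.6 3.1
  endloop
 endfacet
 facet normal -0.119 0.202 -0.972
  outer loop
   vertex 1.7 1.8 0.8
   vertex 3.6 3.4 0.9
   vertex 3.3 1.3 0.5
  endloop
 endfacet
 facet normal -0.562 0.578 -0.592
  outer loop
   vertex 1.7 1.8 0.8
   vertex 0.0 2.4 3.0
   vertex 2.6 3.8 1.9
  endloop
 endfacet
 facet normal -0.450 0.577 -0.681
  outer loop
   vertex 1.7 1.8 0.8
   vertex 2.6 3.8 1.9
   vertex 3.6 3.4 0.9
  endloop
 endfacet
 facet normal 0.957 -0.084 -0.279
  outer loop
   vertex 3.6 1.4 1.5
   vertex 3.3 1.3 0.5
   vertex 3.6 3.4 0.9
  endloop
 endfacet
 facet normal 0.988 0.044 0.145
  outer loop
   vertex 3.6 1.4 1.5
   vertex 3.6 3.4 0.9
   vertex 3.4 0.6 3.1
  endloop
 endfacet
 facet normal 0.802 -0.568 -0.184
  outer loop
   vertex 3.6 1.4 1.5
   vertex 3.4 0.6 3.1
   vertex 3.3 1.3 0.5
  endloop
 endfacet
 facet normal -0.324 -0.598 -0.733
  outer loop
   vertex 2.7 0.4 1.5
   vertex 1.7 1.8 0.8
   vertex 3.3 1.3 0.5
  endloop
 endfacet
 facet normal 0.250 -0.968 0.012
  outer loop
   vertex 2.7 0.4 1.5
   vertex 3.4 0.6 3.1
   vertex 2.2 0.3 3.9
  endloop
 endfacet
 facet normal 0.687 -0.695 -0.214
  outer loop
   vertex 2.7 0.4 1.5
   vertex 3.3 1.3 0.5
   vertex 3.4 0.6 3.1
  endloop
 endfacet
 facet normal -0.645 -0.746 -0.165
  outer loop
   vertex 2.7 0.4 1.5
   vertex 2.2 0.3 3.9
   vertex 0.0 2.4 3.0
  endloop
 endfacet
 facet normal -0.675 -0.653 -0.343
  outer loop
   vertex 2.7 0.4 1.5
   vertex 0.0 2.4 3.0
   vertex 1.7 1.8 0.8
  endloop
 endfacet
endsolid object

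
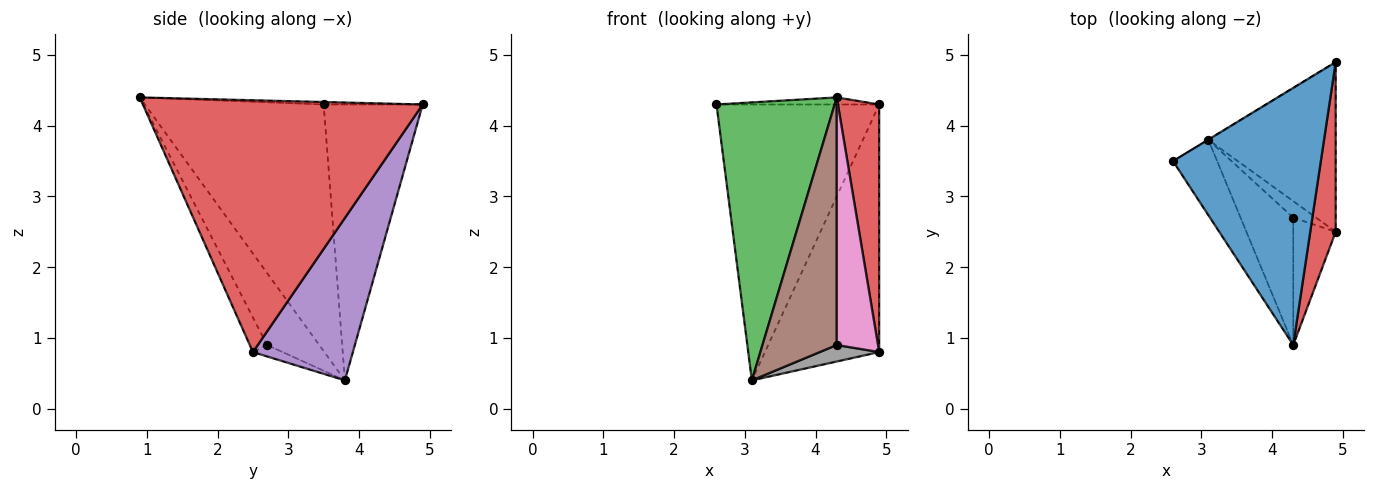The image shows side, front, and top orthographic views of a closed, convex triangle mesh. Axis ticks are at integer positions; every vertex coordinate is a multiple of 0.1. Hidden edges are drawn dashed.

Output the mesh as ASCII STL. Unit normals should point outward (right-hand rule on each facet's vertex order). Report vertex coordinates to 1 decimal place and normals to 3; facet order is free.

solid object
 facet normal -0.017 0.027 0.999
  outer loop
   vertex 4.3 0.9 4.4
   vertex 4.9 4.9 4.3
   vertex 2.6 3.5 4.3
  endloop
 endfacet
 facet normal -0.520 0.854 -0.001
  outer loop
   vertex 3.1 3.8 0.4
   vertex 2.6 3.5 4.3
   vertex 4.9 4.9 4.3
  endloop
 endfacet
 facet normal -0.825 -0.545 -0.148
  outer loop
   vertex 3.1 3.8 0.4
   vertex 4.3 0.9 4.4
   vertex 2.6 3.5 4.3
  endloop
 endfacet
 facet normal 0.984 -0.145 0.100
  outer loop
   vertex 4.9 2.5 0.8
   vertex 4.9 4.9 4.3
   vertex 4.3 0.9 4.4
  endloop
 endfacet
 facet normal 0.585 0.669 -0.459
  outer loop
   vertex 4.9 2.5 0.8
   vertex 3.1 3.8 0.4
   vertex 4.9 4.9 4.3
  endloop
 endfacet
 facet normal -0.530 -0.754 -0.388
  outer loop
   vertex 4.3 2.7 0.9
   vertex 4.3 0.9 4.4
   vertex 3.1 3.8 0.4
  endloop
 endfacet
 facet normal -0.349 -0.833 -0.429
  outer loop
   vertex 4.3 2.7 0.9
   vertex 4.9 2.5 0.8
   vertex 4.3 0.9 4.4
  endloop
 endfacet
 facet normal -0.333 -0.667 -0.667
  outer loop
   vertex 4.3 2.7 0.9
   vertex 3.1 3.8 0.4
   vertex 4.9 2.5 0.8
  endloop
 endfacet
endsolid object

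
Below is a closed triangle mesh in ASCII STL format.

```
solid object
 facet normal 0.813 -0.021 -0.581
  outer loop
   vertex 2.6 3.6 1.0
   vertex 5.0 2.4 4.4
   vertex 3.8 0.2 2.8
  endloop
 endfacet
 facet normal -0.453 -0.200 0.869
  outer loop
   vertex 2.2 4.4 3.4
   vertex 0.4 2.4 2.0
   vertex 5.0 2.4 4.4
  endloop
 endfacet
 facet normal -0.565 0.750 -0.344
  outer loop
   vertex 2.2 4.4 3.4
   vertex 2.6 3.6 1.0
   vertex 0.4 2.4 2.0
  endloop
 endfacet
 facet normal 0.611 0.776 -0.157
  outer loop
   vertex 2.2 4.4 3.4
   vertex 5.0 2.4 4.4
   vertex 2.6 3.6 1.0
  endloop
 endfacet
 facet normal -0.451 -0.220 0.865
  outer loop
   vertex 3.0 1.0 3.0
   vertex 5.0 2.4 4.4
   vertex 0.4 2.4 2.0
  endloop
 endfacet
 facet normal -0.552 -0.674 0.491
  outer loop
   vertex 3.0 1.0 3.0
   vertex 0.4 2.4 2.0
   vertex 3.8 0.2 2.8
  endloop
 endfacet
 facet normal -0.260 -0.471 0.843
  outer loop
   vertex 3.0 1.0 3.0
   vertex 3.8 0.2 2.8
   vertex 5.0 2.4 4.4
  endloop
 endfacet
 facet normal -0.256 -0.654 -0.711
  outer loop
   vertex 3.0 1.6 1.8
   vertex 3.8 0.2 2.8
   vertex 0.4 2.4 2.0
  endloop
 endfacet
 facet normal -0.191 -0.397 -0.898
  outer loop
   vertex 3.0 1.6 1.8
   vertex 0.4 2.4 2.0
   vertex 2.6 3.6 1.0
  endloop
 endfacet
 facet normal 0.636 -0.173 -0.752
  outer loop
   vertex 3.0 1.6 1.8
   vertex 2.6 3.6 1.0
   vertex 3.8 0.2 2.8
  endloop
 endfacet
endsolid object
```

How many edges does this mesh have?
15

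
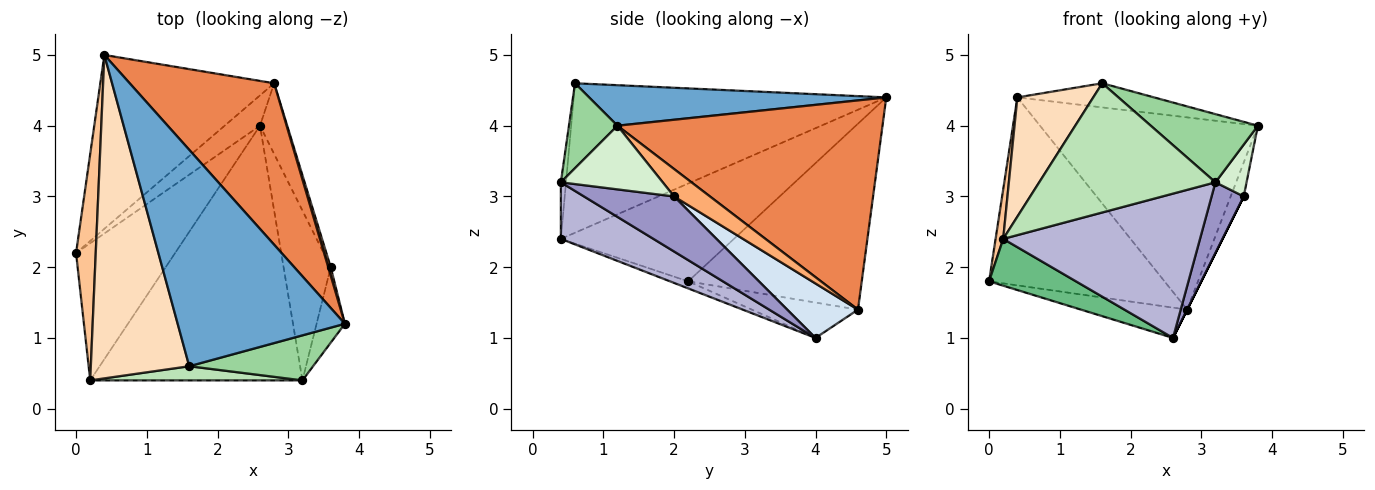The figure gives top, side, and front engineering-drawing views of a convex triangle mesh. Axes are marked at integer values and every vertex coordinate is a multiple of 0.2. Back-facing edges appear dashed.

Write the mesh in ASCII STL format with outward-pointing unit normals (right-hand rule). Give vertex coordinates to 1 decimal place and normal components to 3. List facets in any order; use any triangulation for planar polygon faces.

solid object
 facet normal 0.234 0.108 0.966
  outer loop
   vertex 1.6 0.6 4.6
   vertex 3.8 1.2 4.0
   vertex 0.4 5.0 4.4
  endloop
 endfacet
 facet normal -0.588 0.594 -0.549
  outer loop
   vertex 2.8 4.6 1.4
   vertex 0.0 2.2 1.8
   vertex 0.4 5.0 4.4
  endloop
 endfacet
 facet normal -0.577 0.577 -0.577
  outer loop
   vertex 2.8 4.6 1.4
   vertex 2.6 4.0 1.0
   vertex 0.0 2.2 1.8
  endloop
 endfacet
 facet normal 0.894 0.000 -0.447
  outer loop
   vertex 2.8 4.6 1.4
   vertex 3.6 2.0 3.0
   vertex 2.6 4.0 1.0
  endloop
 endfacet
 facet normal 0.682 0.560 0.471
  outer loop
   vertex 2.8 4.6 1.4
   vertex 0.4 5.0 4.4
   vertex 3.8 1.2 4.0
  endloop
 endfacet
 facet normal 0.936 0.341 0.085
  outer loop
   vertex 2.8 4.6 1.4
   vertex 3.8 1.2 4.0
   vertex 3.6 2.0 3.0
  endloop
 endfacet
 facet normal -0.979 -0.043 0.197
  outer loop
   vertex 0.2 0.4 2.4
   vertex 0.4 5.0 4.4
   vertex 0.0 2.2 1.8
  endloop
 endfacet
 facet normal -0.819 -0.199 0.539
  outer loop
   vertex 0.2 0.4 2.4
   vertex 1.6 0.6 4.6
   vertex 0.4 5.0 4.4
  endloop
 endfacet
 facet normal -0.067 -0.322 -0.944
  outer loop
   vertex 0.2 0.4 2.4
   vertex 0.0 2.2 1.8
   vertex 2.6 4.0 1.0
  endloop
 endfacet
 facet normal 0.353 -0.781 0.515
  outer loop
   vertex 3.2 0.4 3.2
   vertex 3.8 1.2 4.0
   vertex 1.6 0.6 4.6
  endloop
 endfacet
 facet normal -0.029 -0.994 0.109
  outer loop
   vertex 3.2 0.4 3.2
   vertex 1.6 0.6 4.6
   vertex 0.2 0.4 2.4
  endloop
 endfacet
 facet normal 0.880 -0.269 -0.391
  outer loop
   vertex 3.2 0.4 3.2
   vertex 3.6 2.0 3.0
   vertex 3.8 1.2 4.0
  endloop
 endfacet
 facet normal 0.733 -0.262 -0.628
  outer loop
   vertex 3.2 0.4 3.2
   vertex 2.6 4.0 1.0
   vertex 3.6 2.0 3.0
  endloop
 endfacet
 facet normal 0.226 -0.480 -0.848
  outer loop
   vertex 3.2 0.4 3.2
   vertex 0.2 0.4 2.4
   vertex 2.6 4.0 1.0
  endloop
 endfacet
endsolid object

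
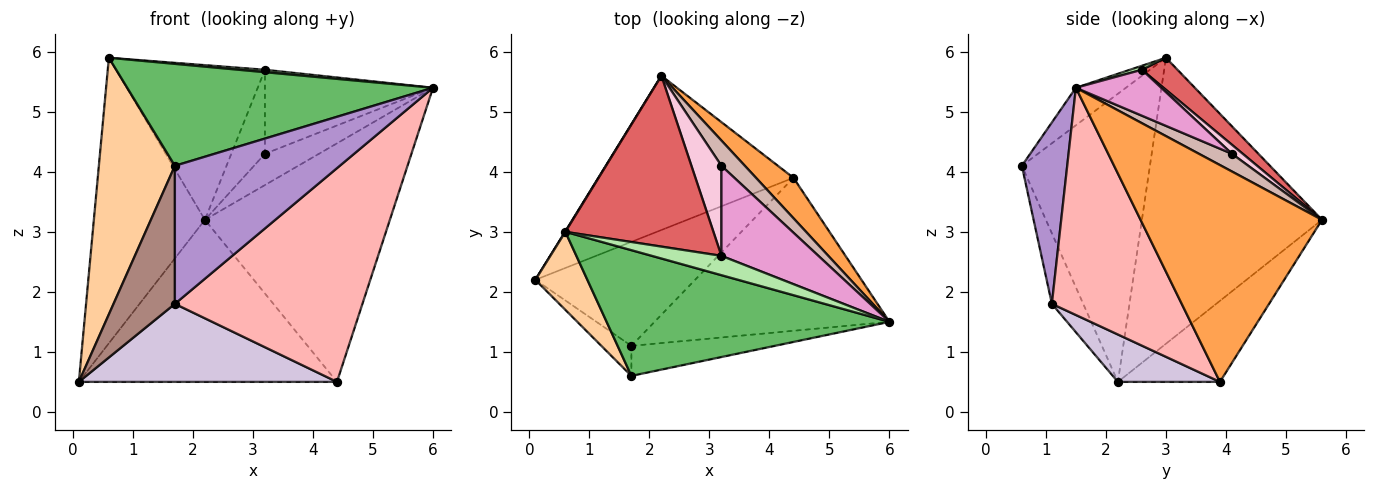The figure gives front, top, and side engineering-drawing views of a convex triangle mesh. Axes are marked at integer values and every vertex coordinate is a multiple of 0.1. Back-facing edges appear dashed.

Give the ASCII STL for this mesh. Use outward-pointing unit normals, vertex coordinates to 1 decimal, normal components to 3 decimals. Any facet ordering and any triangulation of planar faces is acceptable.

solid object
 facet normal -0.851 0.525 0.001
  outer loop
   vertex 0.6 3.0 5.9
   vertex 2.2 5.6 3.2
   vertex 0.1 2.2 0.5
  endloop
 endfacet
 facet normal -0.275 0.696 -0.663
  outer loop
   vertex 4.4 3.9 0.5
   vertex 0.1 2.2 0.5
   vertex 2.2 5.6 3.2
  endloop
 endfacet
 facet normal 0.695 0.709 0.120
  outer loop
   vertex 4.4 3.9 0.5
   vertex 2.2 5.6 3.2
   vertex 6.0 1.5 5.4
  endloop
 endfacet
 facet normal -0.850 -0.504 0.153
  outer loop
   vertex 1.7 0.6 4.1
   vertex 0.6 3.0 5.9
   vertex 0.1 2.2 0.5
  endloop
 endfacet
 facet normal -0.102 -0.626 0.773
  outer loop
   vertex 1.7 0.6 4.1
   vertex 6.0 1.5 5.4
   vertex 0.6 3.0 5.9
  endloop
 endfacet
 facet normal 0.057 -0.125 0.990
  outer loop
   vertex 3.2 2.6 5.7
   vertex 0.6 3.0 5.9
   vertex 6.0 1.5 5.4
  endloop
 endfacet
 facet normal 0.158 0.663 0.732
  outer loop
   vertex 3.2 2.6 5.7
   vertex 2.2 5.6 3.2
   vertex 0.6 3.0 5.9
  endloop
 endfacet
 facet normal 0.491 -0.709 -0.507
  outer loop
   vertex 1.7 1.1 1.8
   vertex 4.4 3.9 0.5
   vertex 6.0 1.5 5.4
  endloop
 endfacet
 facet normal 0.260 -0.944 -0.205
  outer loop
   vertex 1.7 1.1 1.8
   vertex 6.0 1.5 5.4
   vertex 1.7 0.6 4.1
  endloop
 endfacet
 facet normal 0.231 -0.584 -0.778
  outer loop
   vertex 1.7 1.1 1.8
   vertex 0.1 2.2 0.5
   vertex 4.4 3.9 0.5
  endloop
 endfacet
 facet normal -0.447 -0.874 -0.190
  outer loop
   vertex 1.7 1.1 1.8
   vertex 1.7 0.6 4.1
   vertex 0.1 2.2 0.5
  endloop
 endfacet
 facet normal 0.429 0.702 0.568
  outer loop
   vertex 3.2 4.1 4.3
   vertex 6.0 1.5 5.4
   vertex 2.2 5.6 3.2
  endloop
 endfacet
 facet normal 0.327 0.645 0.691
  outer loop
   vertex 3.2 4.1 4.3
   vertex 3.2 2.6 5.7
   vertex 6.0 1.5 5.4
  endloop
 endfacet
 facet normal 0.214 0.666 0.714
  outer loop
   vertex 3.2 4.1 4.3
   vertex 2.2 5.6 3.2
   vertex 3.2 2.6 5.7
  endloop
 endfacet
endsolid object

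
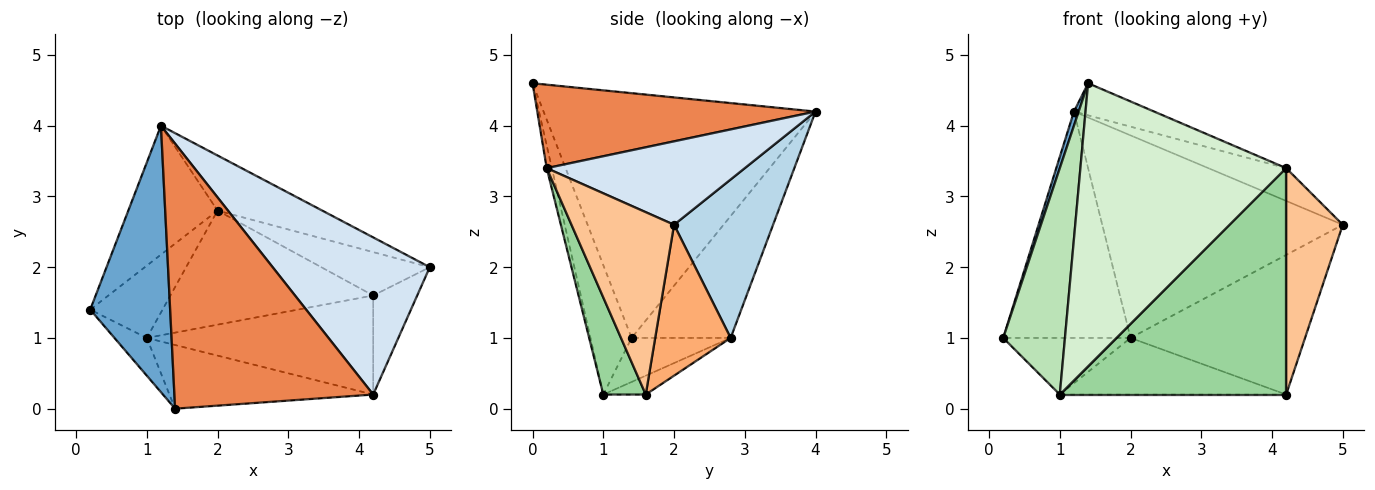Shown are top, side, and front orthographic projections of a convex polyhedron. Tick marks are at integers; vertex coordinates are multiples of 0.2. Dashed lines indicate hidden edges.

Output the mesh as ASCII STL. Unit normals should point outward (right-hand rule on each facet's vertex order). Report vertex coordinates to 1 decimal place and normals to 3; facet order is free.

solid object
 facet normal -0.950 -0.016 0.310
  outer loop
   vertex 1.4 0.0 4.6
   vertex 1.2 4.0 4.2
   vertex 0.2 1.4 1.0
  endloop
 endfacet
 facet normal -0.560 0.720 -0.410
  outer loop
   vertex 2.0 2.8 1.0
   vertex 0.2 1.4 1.0
   vertex 1.2 4.0 4.2
  endloop
 endfacet
 facet normal 0.369 0.897 -0.244
  outer loop
   vertex 2.0 2.8 1.0
   vertex 1.2 4.0 4.2
   vertex 5.0 2.0 2.6
  endloop
 endfacet
 facet normal 0.461 0.181 0.869
  outer loop
   vertex 4.2 0.2 3.4
   vertex 5.0 2.0 2.6
   vertex 1.2 4.0 4.2
  endloop
 endfacet
 facet normal 0.385 0.111 0.916
  outer loop
   vertex 4.2 0.2 3.4
   vertex 1.2 4.0 4.2
   vertex 1.4 0.0 4.6
  endloop
 endfacet
 facet normal 0.382 0.883 -0.274
  outer loop
   vertex 4.2 1.6 0.2
   vertex 2.0 2.8 1.0
   vertex 5.0 2.0 2.6
  endloop
 endfacet
 facet normal 0.857 -0.473 -0.207
  outer loop
   vertex 4.2 1.6 0.2
   vertex 5.0 2.0 2.6
   vertex 4.2 0.2 3.4
  endloop
 endfacet
 facet normal -0.432 0.556 -0.710
  outer loop
   vertex 1.0 1.0 0.2
   vertex 0.2 1.4 1.0
   vertex 2.0 2.8 1.0
  endloop
 endfacet
 facet normal -0.083 0.443 -0.893
  outer loop
   vertex 1.0 1.0 0.2
   vertex 2.0 2.8 1.0
   vertex 4.2 1.6 0.2
  endloop
 endfacet
 facet normal 0.169 -0.903 -0.395
  outer loop
   vertex 1.0 1.0 0.2
   vertex 4.2 1.6 0.2
   vertex 4.2 0.2 3.4
  endloop
 endfacet
 facet normal -0.549 -0.824 -0.137
  outer loop
   vertex 1.0 1.0 0.2
   vertex 1.4 0.0 4.6
   vertex 0.2 1.4 1.0
  endloop
 endfacet
 facet normal -0.024 -0.975 -0.219
  outer loop
   vertex 1.0 1.0 0.2
   vertex 4.2 0.2 3.4
   vertex 1.4 0.0 4.6
  endloop
 endfacet
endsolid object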